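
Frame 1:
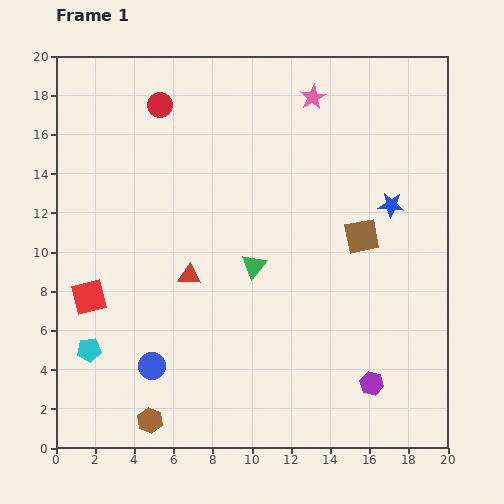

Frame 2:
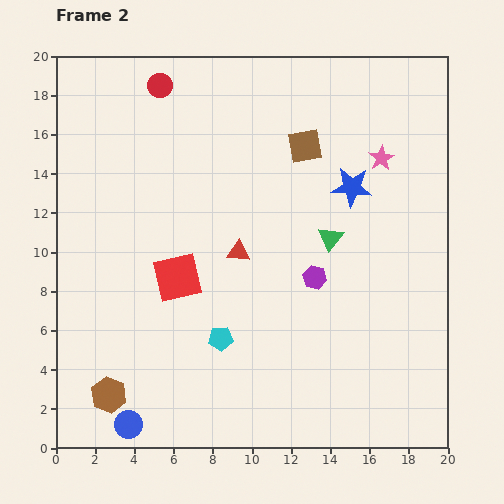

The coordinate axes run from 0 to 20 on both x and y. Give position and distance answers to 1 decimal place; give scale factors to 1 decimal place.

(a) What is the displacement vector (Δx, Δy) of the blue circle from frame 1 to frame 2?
(-1.2, -3.0)

The blue circle was at (4.9, 4.2) in frame 1 and (3.7, 1.2) in frame 2.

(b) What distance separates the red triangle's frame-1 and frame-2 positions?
2.8

The red triangle moved from (6.8, 8.8) to (9.3, 10.0), a distance of √(2.5² + 1.2²) ≈ 2.8.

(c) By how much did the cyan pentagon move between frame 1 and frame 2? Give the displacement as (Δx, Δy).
(6.7, 0.6)

The cyan pentagon was at (1.7, 5.0) in frame 1 and (8.4, 5.6) in frame 2.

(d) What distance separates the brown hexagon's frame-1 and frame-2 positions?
2.5

The brown hexagon moved from (4.8, 1.4) to (2.7, 2.7), a distance of √(2.1² + 1.3²) ≈ 2.5.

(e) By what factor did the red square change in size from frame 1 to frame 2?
1.4×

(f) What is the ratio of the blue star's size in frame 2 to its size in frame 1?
1.6×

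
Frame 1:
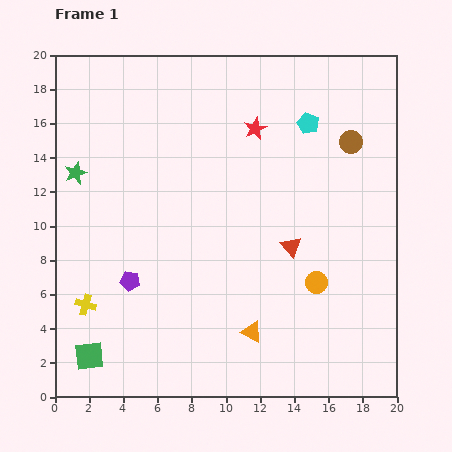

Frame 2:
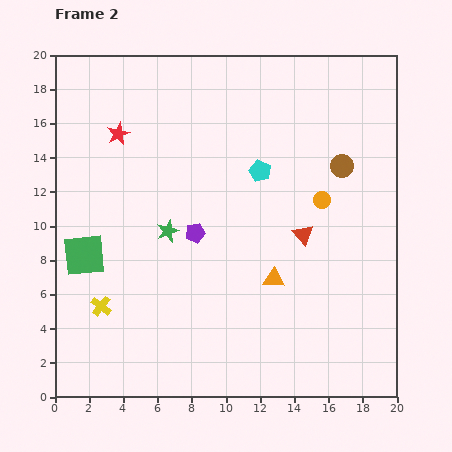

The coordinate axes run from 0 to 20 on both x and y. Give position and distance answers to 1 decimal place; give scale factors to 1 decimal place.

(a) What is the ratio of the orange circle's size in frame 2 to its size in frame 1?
0.8×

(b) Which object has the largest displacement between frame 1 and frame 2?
the red star

(moved 8.0; next 6.4)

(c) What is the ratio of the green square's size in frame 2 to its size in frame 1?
1.5×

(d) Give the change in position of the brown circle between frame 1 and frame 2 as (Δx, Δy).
(-0.5, -1.4)

The brown circle was at (17.3, 14.9) in frame 1 and (16.8, 13.5) in frame 2.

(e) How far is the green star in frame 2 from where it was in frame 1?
6.4

The green star moved from (1.2, 13.1) to (6.6, 9.7), a distance of √(5.4² + 3.4²) ≈ 6.4.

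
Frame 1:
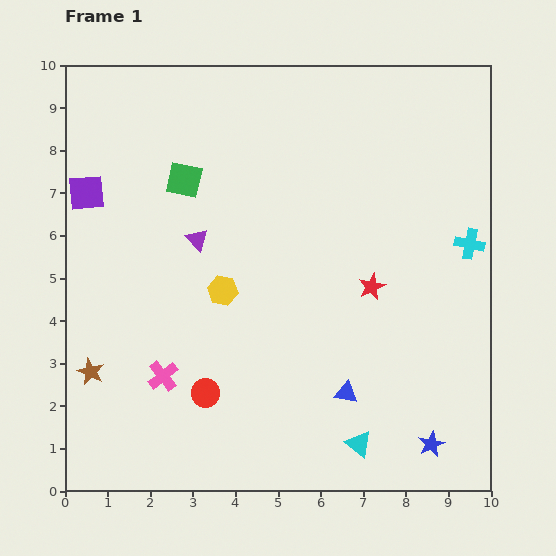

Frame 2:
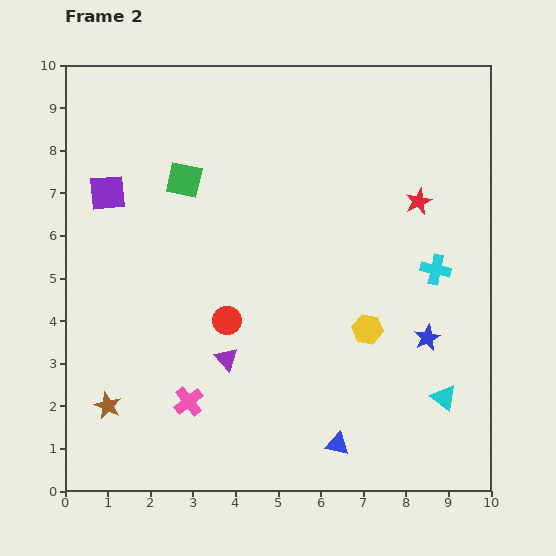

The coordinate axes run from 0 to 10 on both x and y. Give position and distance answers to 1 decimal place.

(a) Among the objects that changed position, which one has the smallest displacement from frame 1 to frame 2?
the purple square

(moved 0.5)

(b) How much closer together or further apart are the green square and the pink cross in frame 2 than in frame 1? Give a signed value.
+0.6

Distance in frame 1: 4.6. Distance in frame 2: 5.2.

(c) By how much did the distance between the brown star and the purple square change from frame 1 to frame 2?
+0.8

Distance in frame 1: 4.2. Distance in frame 2: 5.0.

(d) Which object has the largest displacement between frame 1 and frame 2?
the yellow hexagon

(moved 3.5; next 2.9)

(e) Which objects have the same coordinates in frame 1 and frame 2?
the green square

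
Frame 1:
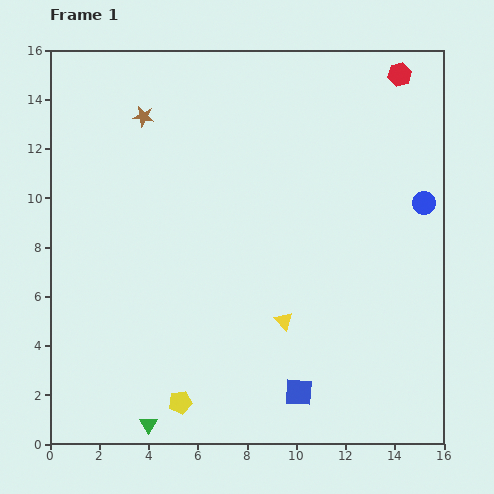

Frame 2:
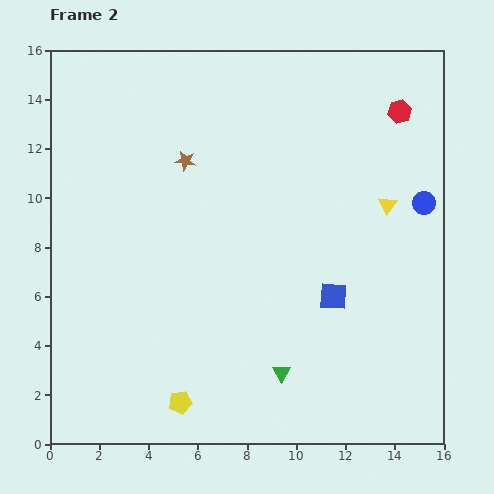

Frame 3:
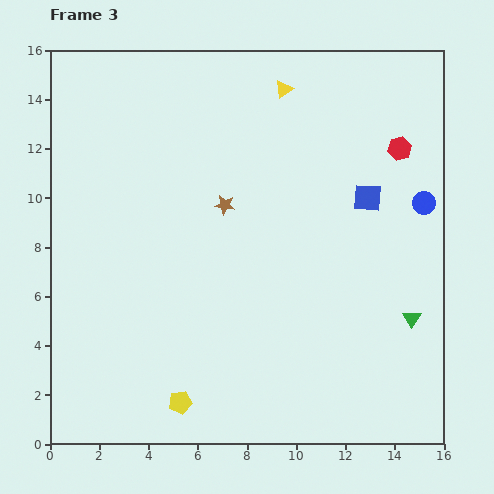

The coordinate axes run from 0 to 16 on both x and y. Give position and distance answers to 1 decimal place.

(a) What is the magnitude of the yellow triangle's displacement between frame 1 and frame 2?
6.3

The yellow triangle moved from (9.5, 5.0) to (13.7, 9.7), a distance of √(4.2² + 4.7²) ≈ 6.3.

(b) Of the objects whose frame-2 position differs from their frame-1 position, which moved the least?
the red hexagon

(moved 1.5)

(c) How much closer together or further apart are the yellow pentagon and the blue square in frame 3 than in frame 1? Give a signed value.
+6.5

Distance in frame 1: 4.8. Distance in frame 3: 11.3.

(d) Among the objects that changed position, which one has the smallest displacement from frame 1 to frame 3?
the red hexagon

(moved 3.0)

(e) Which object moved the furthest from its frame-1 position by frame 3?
the green triangle

(moved 11.5; next 9.4)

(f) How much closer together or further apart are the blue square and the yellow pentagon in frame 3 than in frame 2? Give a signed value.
+3.8

Distance in frame 2: 7.5. Distance in frame 3: 11.3.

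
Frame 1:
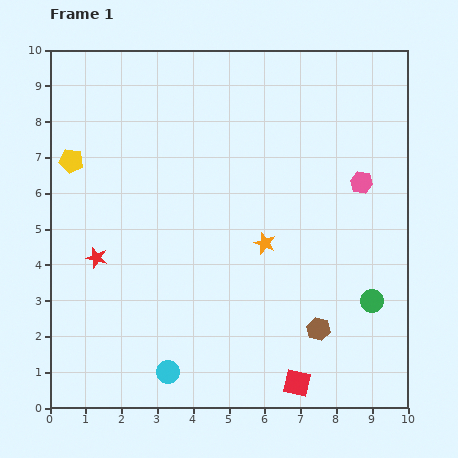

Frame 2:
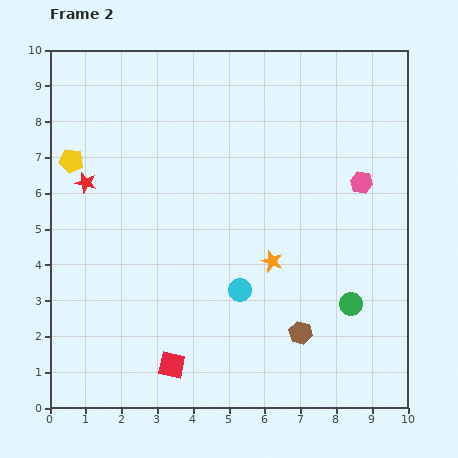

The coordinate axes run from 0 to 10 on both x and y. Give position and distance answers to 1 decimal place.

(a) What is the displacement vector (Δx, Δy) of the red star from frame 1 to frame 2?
(-0.3, 2.1)

The red star was at (1.3, 4.2) in frame 1 and (1.0, 6.3) in frame 2.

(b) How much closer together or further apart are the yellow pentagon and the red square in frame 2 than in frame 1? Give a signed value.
-2.4

Distance in frame 1: 8.8. Distance in frame 2: 6.4.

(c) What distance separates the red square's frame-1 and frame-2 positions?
3.5

The red square moved from (6.9, 0.7) to (3.4, 1.2), a distance of √(3.5² + 0.5²) ≈ 3.5.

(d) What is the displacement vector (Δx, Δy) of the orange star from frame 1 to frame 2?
(0.2, -0.5)

The orange star was at (6.0, 4.6) in frame 1 and (6.2, 4.1) in frame 2.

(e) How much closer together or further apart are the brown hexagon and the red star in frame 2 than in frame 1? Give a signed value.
+0.8

Distance in frame 1: 6.5. Distance in frame 2: 7.3.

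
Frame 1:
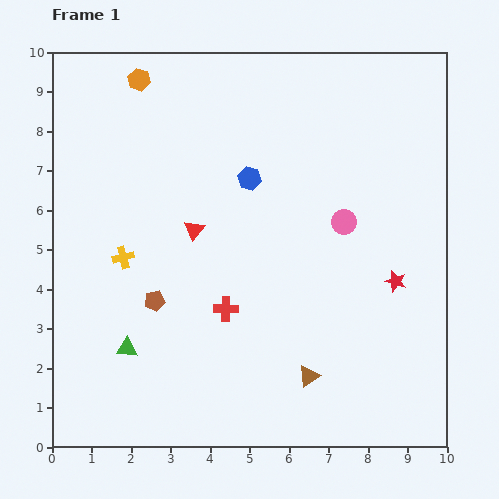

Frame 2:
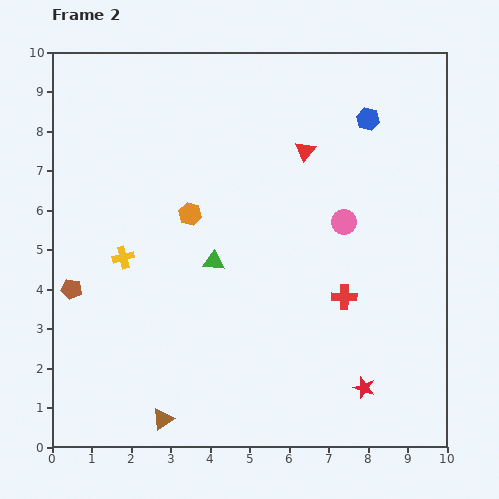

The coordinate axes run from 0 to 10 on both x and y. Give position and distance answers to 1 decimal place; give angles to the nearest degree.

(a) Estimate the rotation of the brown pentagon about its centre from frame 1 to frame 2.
22° clockwise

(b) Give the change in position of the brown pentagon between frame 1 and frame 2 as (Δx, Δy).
(-2.1, 0.3)

The brown pentagon was at (2.6, 3.7) in frame 1 and (0.5, 4.0) in frame 2.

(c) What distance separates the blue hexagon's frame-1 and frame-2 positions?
3.4

The blue hexagon moved from (5.0, 6.8) to (8.0, 8.3), a distance of √(3.0² + 1.5²) ≈ 3.4.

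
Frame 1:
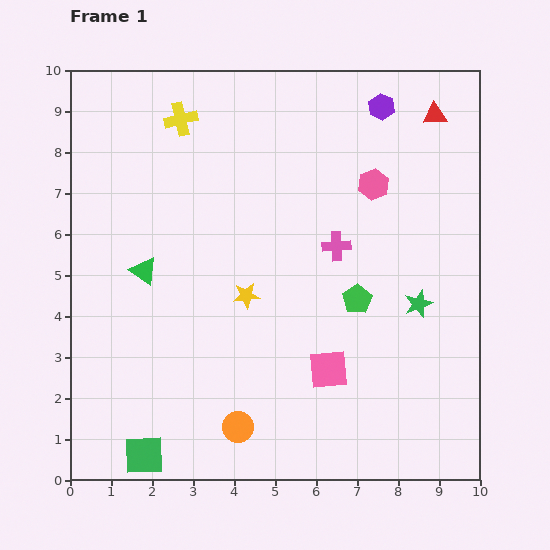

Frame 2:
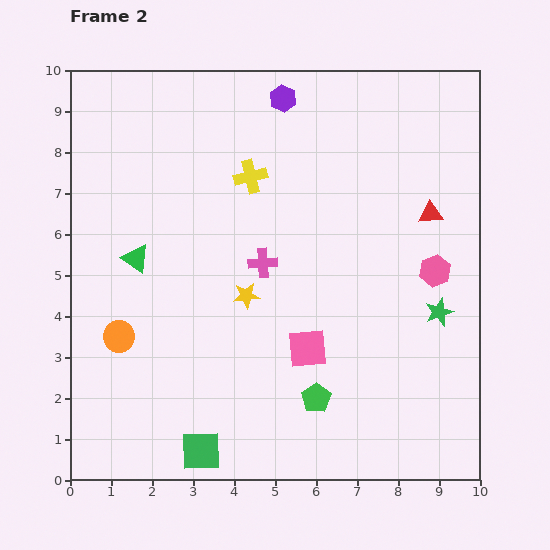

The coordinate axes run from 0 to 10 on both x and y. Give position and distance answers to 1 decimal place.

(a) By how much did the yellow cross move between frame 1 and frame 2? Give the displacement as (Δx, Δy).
(1.7, -1.4)

The yellow cross was at (2.7, 8.8) in frame 1 and (4.4, 7.4) in frame 2.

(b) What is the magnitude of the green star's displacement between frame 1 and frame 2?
0.5

The green star moved from (8.5, 4.3) to (9.0, 4.1), a distance of √(0.5² + 0.2²) ≈ 0.5.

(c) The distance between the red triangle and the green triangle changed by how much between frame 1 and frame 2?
-0.8

Distance in frame 1: 8.1. Distance in frame 2: 7.3.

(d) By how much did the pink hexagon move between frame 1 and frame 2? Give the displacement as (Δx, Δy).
(1.5, -2.1)

The pink hexagon was at (7.4, 7.2) in frame 1 and (8.9, 5.1) in frame 2.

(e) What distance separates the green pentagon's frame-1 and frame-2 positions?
2.6

The green pentagon moved from (7.0, 4.4) to (6.0, 2.0), a distance of √(1.0² + 2.4²) ≈ 2.6.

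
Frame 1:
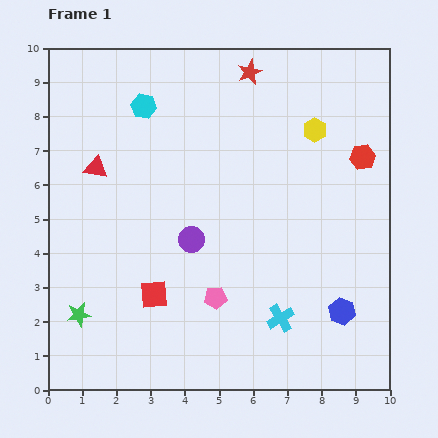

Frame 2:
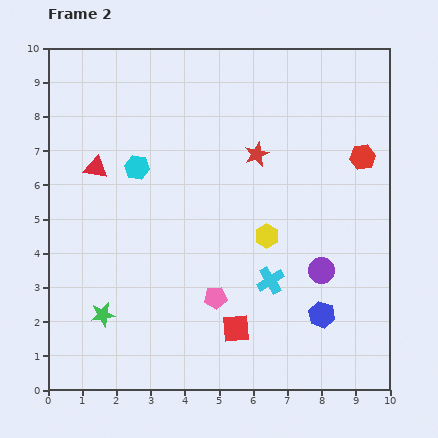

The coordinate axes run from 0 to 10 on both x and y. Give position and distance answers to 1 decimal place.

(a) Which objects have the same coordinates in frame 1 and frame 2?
the red triangle, the red hexagon, the pink pentagon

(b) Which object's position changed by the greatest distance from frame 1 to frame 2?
the purple circle

(moved 3.9; next 3.4)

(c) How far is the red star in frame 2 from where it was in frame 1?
2.4

The red star moved from (5.9, 9.3) to (6.1, 6.9), a distance of √(0.2² + 2.4²) ≈ 2.4.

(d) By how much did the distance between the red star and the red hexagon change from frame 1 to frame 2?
-1.0

Distance in frame 1: 4.1. Distance in frame 2: 3.1.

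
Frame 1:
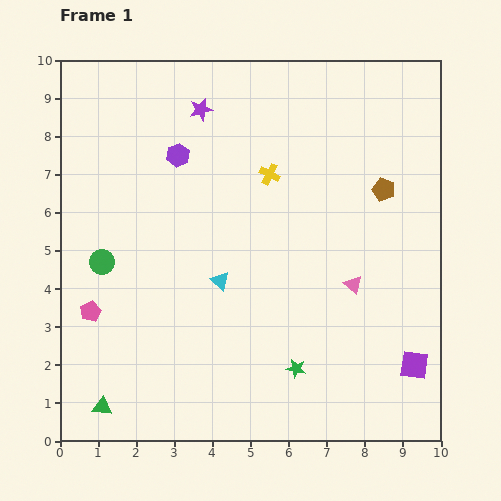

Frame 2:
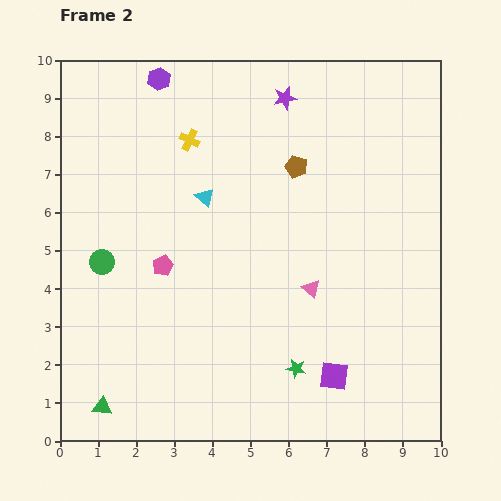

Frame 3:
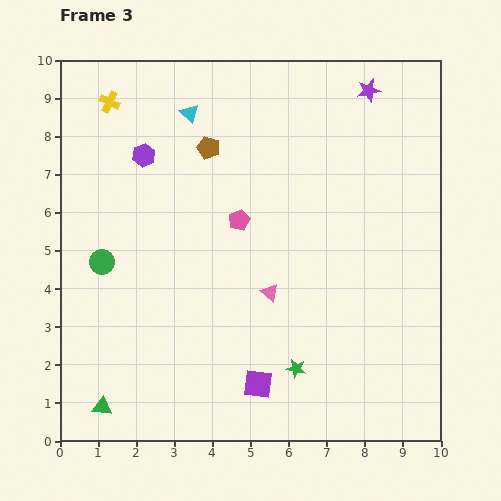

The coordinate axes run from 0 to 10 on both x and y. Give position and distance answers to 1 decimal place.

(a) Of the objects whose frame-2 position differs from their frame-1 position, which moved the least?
the pink triangle

(moved 1.1)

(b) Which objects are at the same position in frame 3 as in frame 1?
the green star, the green triangle, the green circle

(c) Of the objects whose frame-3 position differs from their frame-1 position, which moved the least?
the purple hexagon

(moved 0.9)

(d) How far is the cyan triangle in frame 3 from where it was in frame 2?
2.2

The cyan triangle moved from (3.8, 6.4) to (3.4, 8.6), a distance of √(0.4² + 2.2²) ≈ 2.2.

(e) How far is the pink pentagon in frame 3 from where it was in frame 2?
2.3

The pink pentagon moved from (2.7, 4.6) to (4.7, 5.8), a distance of √(2.0² + 1.2²) ≈ 2.3.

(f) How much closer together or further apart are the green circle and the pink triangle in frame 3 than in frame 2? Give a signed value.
-1.0

Distance in frame 2: 5.5. Distance in frame 3: 4.5.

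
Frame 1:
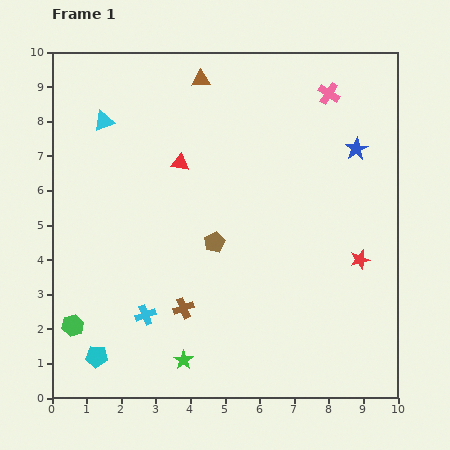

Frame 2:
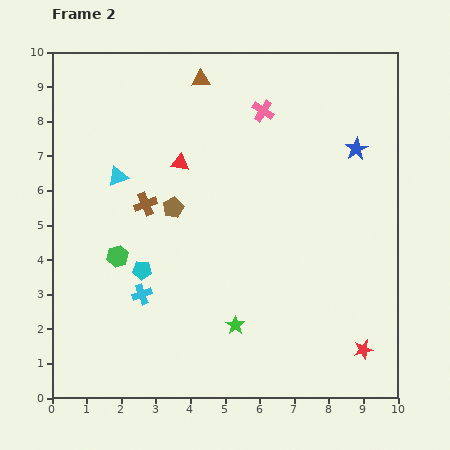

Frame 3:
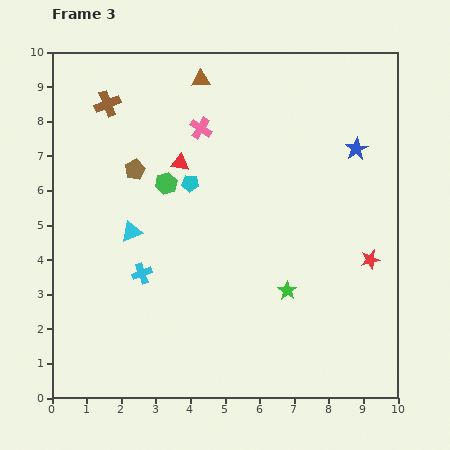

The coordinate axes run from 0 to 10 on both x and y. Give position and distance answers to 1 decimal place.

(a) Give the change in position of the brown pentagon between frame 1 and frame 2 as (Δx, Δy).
(-1.2, 1.0)

The brown pentagon was at (4.7, 4.5) in frame 1 and (3.5, 5.5) in frame 2.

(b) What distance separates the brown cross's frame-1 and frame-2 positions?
3.2

The brown cross moved from (3.8, 2.6) to (2.7, 5.6), a distance of √(1.1² + 3.0²) ≈ 3.2.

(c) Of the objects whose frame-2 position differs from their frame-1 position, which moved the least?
the cyan cross

(moved 0.6)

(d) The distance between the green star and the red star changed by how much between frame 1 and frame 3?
-3.3

Distance in frame 1: 5.9. Distance in frame 3: 2.6.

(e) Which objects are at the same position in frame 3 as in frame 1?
the brown triangle, the red triangle, the blue star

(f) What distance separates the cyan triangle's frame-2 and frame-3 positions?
1.6

The cyan triangle moved from (1.9, 6.4) to (2.3, 4.8), a distance of √(0.4² + 1.6²) ≈ 1.6.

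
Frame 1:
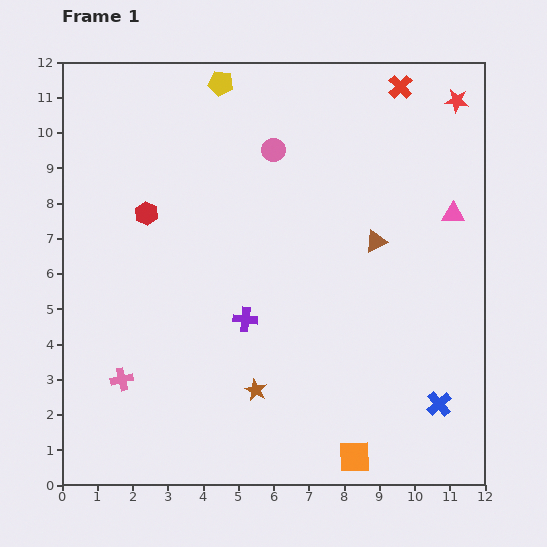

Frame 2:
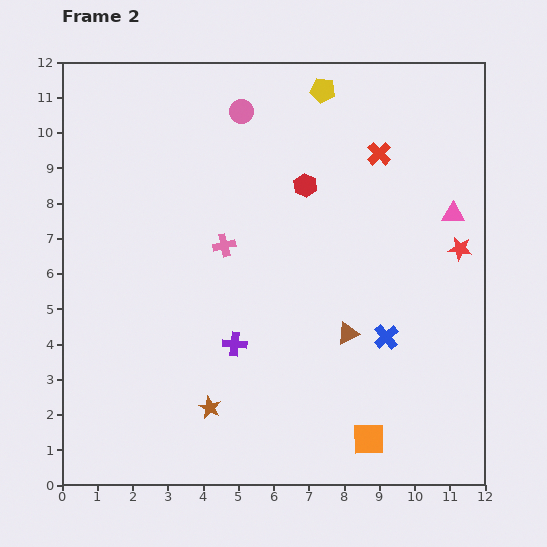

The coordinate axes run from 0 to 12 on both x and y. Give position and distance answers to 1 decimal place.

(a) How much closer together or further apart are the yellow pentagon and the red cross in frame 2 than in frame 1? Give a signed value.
-2.7

Distance in frame 1: 5.1. Distance in frame 2: 2.4.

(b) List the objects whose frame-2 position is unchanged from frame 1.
the pink triangle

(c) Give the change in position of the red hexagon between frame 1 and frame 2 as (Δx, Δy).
(4.5, 0.8)

The red hexagon was at (2.4, 7.7) in frame 1 and (6.9, 8.5) in frame 2.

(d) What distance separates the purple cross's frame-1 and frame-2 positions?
0.8

The purple cross moved from (5.2, 4.7) to (4.9, 4.0), a distance of √(0.3² + 0.7²) ≈ 0.8.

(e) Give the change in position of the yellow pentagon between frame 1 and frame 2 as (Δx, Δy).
(2.9, -0.2)

The yellow pentagon was at (4.5, 11.4) in frame 1 and (7.4, 11.2) in frame 2.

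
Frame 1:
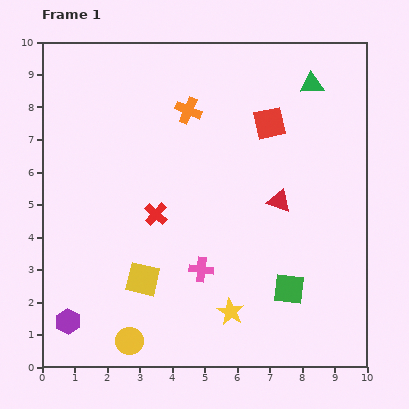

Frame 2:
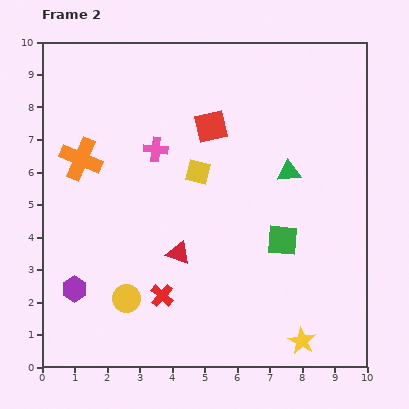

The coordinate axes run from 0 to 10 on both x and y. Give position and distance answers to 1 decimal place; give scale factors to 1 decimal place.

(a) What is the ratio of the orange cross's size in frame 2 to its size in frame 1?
1.6×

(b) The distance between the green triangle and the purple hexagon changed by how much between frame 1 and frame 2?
-3.0

Distance in frame 1: 10.5. Distance in frame 2: 7.5.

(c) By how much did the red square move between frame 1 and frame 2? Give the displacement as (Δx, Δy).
(-1.8, -0.1)

The red square was at (7.0, 7.5) in frame 1 and (5.2, 7.4) in frame 2.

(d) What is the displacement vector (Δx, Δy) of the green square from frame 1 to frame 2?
(-0.2, 1.5)

The green square was at (7.6, 2.4) in frame 1 and (7.4, 3.9) in frame 2.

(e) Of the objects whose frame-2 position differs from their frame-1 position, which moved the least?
the purple hexagon

(moved 1.0)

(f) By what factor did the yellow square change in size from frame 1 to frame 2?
0.7×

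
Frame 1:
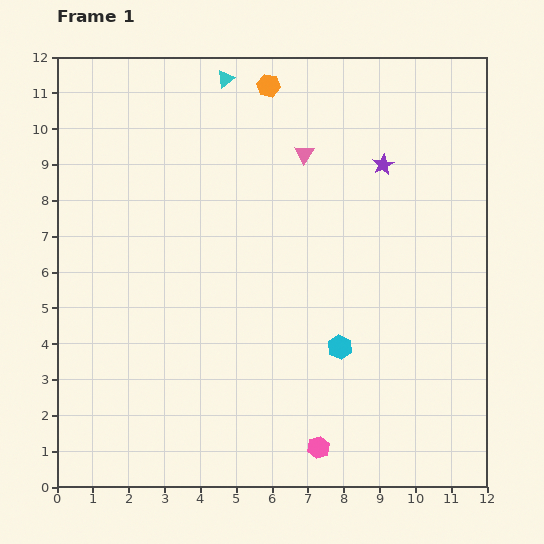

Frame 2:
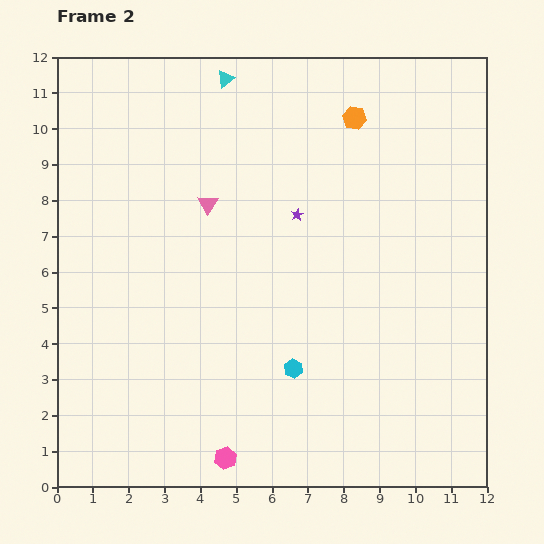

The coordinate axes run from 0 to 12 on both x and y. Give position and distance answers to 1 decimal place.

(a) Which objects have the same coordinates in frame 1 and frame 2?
the cyan triangle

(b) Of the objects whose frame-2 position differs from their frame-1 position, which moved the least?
the cyan hexagon

(moved 1.4)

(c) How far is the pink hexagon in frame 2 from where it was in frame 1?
2.6

The pink hexagon moved from (7.3, 1.1) to (4.7, 0.8), a distance of √(2.6² + 0.3²) ≈ 2.6.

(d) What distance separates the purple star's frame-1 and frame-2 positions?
2.8

The purple star moved from (9.1, 9.0) to (6.7, 7.6), a distance of √(2.4² + 1.4²) ≈ 2.8.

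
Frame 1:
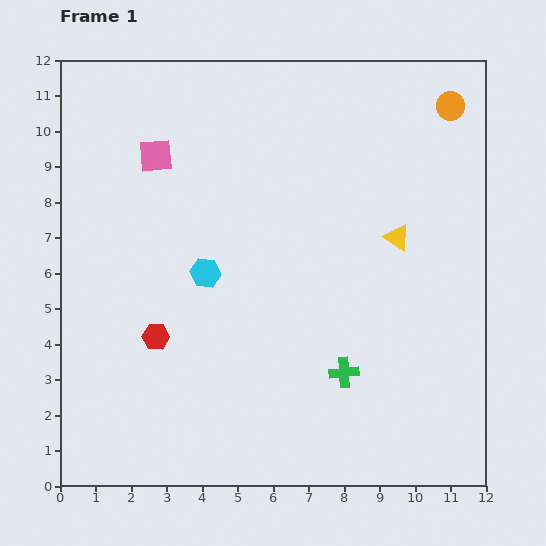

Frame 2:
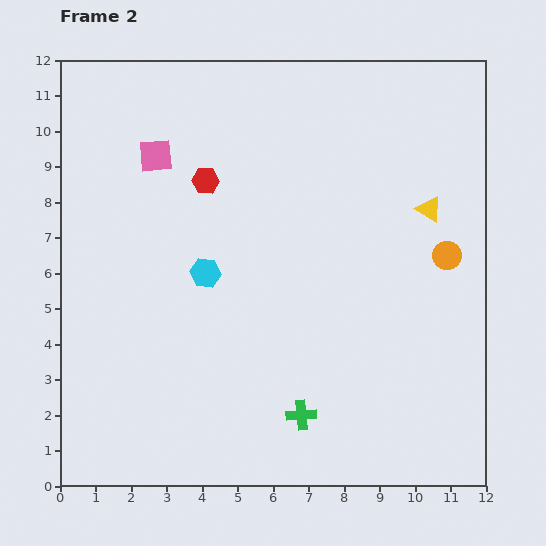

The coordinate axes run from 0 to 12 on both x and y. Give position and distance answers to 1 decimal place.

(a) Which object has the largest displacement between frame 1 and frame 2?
the red hexagon

(moved 4.6; next 4.2)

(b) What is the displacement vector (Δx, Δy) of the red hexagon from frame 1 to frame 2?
(1.4, 4.4)

The red hexagon was at (2.7, 4.2) in frame 1 and (4.1, 8.6) in frame 2.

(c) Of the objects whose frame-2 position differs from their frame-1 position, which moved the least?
the yellow triangle

(moved 1.2)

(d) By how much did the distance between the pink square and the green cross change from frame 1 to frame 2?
+0.3

Distance in frame 1: 8.1. Distance in frame 2: 8.4.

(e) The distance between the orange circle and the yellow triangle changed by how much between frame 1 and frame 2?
-2.6

Distance in frame 1: 4.0. Distance in frame 2: 1.4.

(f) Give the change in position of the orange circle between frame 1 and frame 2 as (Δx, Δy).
(-0.1, -4.2)

The orange circle was at (11.0, 10.7) in frame 1 and (10.9, 6.5) in frame 2.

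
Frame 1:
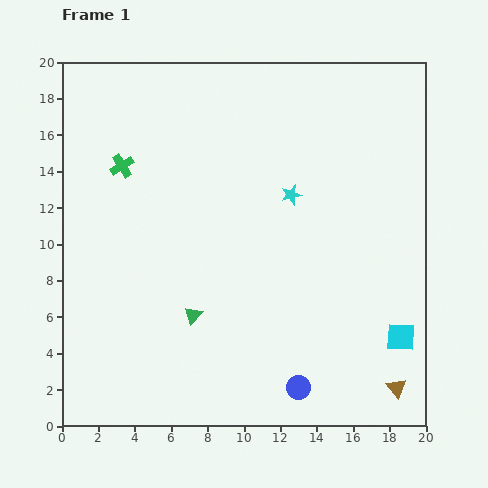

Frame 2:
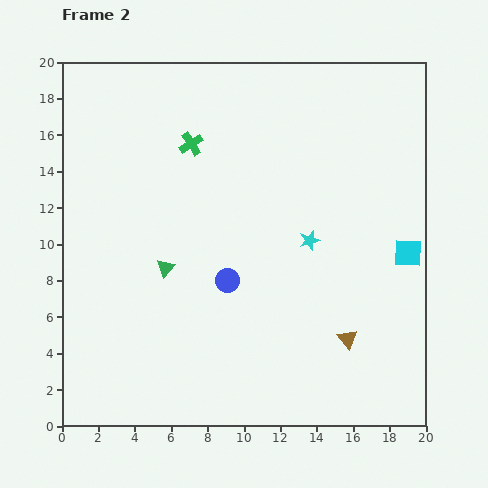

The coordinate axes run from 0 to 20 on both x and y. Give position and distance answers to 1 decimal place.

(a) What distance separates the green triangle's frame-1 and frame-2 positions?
3.0

The green triangle moved from (7.2, 6.1) to (5.7, 8.7), a distance of √(1.5² + 2.6²) ≈ 3.0.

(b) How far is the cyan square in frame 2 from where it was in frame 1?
4.6

The cyan square moved from (18.6, 4.9) to (19.0, 9.5), a distance of √(0.4² + 4.6²) ≈ 4.6.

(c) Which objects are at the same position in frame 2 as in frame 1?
none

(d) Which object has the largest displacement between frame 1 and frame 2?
the blue circle

(moved 7.1; next 4.6)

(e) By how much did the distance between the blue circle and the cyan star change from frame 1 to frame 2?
-5.6

Distance in frame 1: 10.6. Distance in frame 2: 5.0.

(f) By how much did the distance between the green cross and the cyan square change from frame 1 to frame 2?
-4.7

Distance in frame 1: 18.0. Distance in frame 2: 13.3.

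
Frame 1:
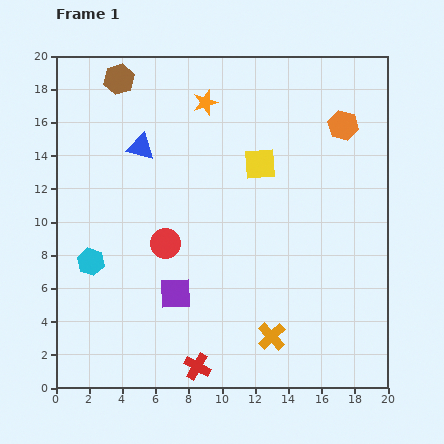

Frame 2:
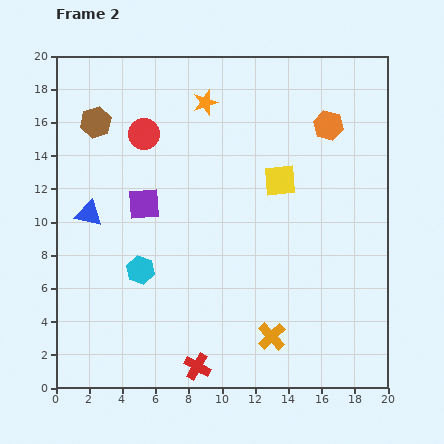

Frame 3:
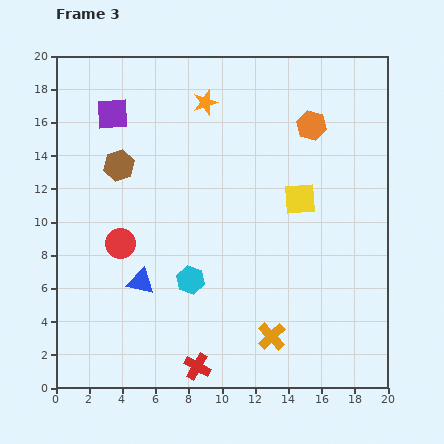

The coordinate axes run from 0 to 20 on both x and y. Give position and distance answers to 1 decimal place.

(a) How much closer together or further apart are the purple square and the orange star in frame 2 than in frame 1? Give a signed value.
-4.5

Distance in frame 1: 11.6. Distance in frame 2: 7.1.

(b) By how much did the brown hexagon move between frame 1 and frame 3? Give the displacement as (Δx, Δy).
(0.0, -5.2)

The brown hexagon was at (3.8, 18.6) in frame 1 and (3.8, 13.4) in frame 3.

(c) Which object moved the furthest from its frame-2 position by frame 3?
the red circle

(moved 6.7; next 5.7)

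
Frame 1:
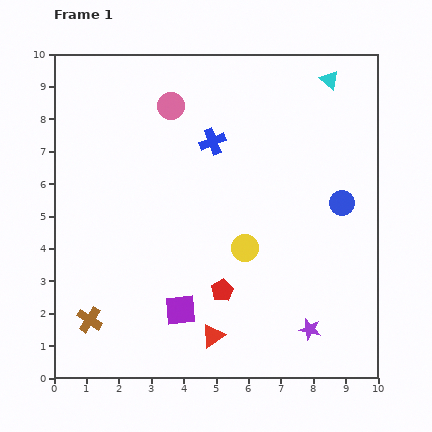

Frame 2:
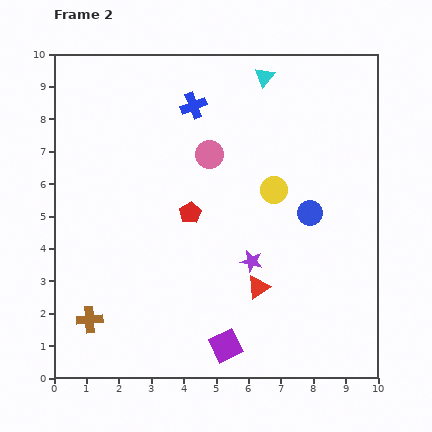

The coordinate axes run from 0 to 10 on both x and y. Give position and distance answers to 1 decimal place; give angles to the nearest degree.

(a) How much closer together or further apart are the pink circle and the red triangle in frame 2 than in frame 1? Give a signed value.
-2.8

Distance in frame 1: 7.2. Distance in frame 2: 4.4.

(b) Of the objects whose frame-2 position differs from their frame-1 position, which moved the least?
the blue circle

(moved 1.0)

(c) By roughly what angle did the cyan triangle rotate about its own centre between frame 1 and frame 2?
29° clockwise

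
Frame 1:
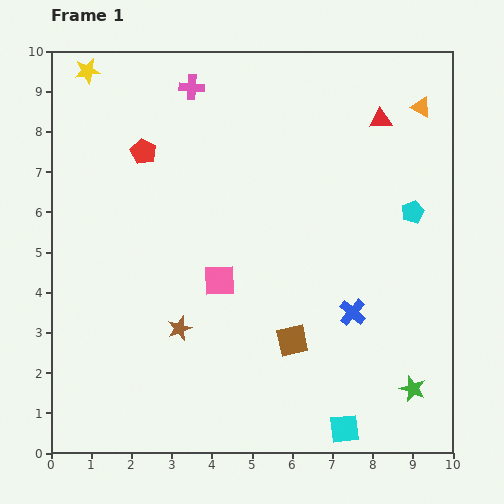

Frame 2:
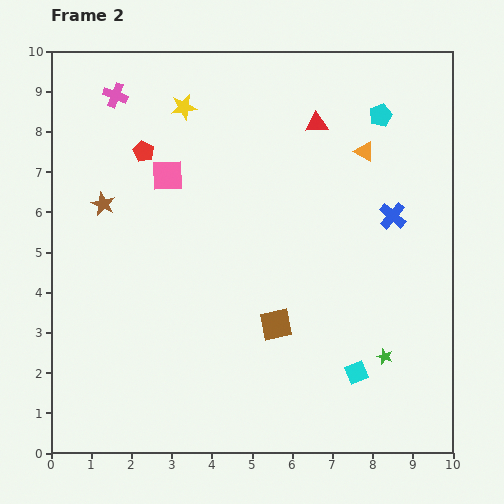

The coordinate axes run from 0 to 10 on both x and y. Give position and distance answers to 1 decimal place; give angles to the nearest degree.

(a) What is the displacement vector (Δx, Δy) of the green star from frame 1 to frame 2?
(-0.7, 0.8)

The green star was at (9.0, 1.6) in frame 1 and (8.3, 2.4) in frame 2.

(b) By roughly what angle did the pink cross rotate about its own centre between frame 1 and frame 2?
18° clockwise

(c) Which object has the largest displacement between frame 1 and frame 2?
the brown star

(moved 3.6; next 2.9)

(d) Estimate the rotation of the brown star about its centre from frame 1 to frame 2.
26° counter-clockwise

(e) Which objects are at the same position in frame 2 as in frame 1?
the red pentagon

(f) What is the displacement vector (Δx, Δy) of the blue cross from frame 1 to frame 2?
(1.0, 2.4)

The blue cross was at (7.5, 3.5) in frame 1 and (8.5, 5.9) in frame 2.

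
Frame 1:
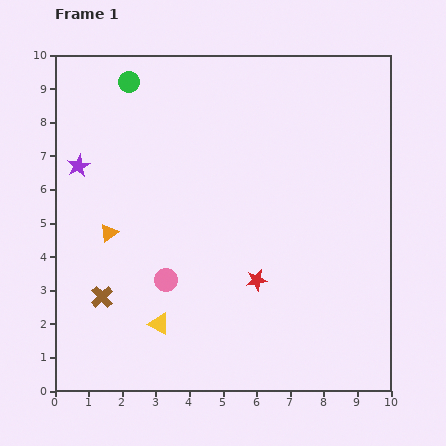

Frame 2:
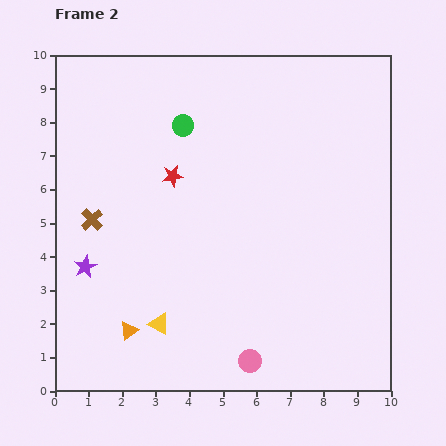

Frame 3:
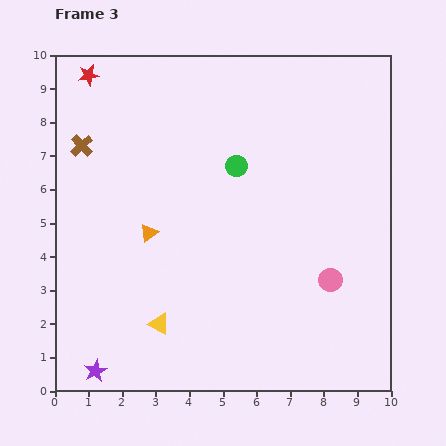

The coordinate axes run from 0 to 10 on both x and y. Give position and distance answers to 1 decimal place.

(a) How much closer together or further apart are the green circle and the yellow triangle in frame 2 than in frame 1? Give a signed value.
-1.4

Distance in frame 1: 7.3. Distance in frame 2: 5.9.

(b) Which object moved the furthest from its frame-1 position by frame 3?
the red star

(moved 7.9; next 6.1)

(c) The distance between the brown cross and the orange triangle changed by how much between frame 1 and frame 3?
+1.4

Distance in frame 1: 1.9. Distance in frame 3: 3.3.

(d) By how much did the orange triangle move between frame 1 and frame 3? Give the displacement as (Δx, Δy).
(1.2, 0.0)

The orange triangle was at (1.6, 4.7) in frame 1 and (2.8, 4.7) in frame 3.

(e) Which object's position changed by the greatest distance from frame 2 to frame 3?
the red star

(moved 3.9; next 3.4)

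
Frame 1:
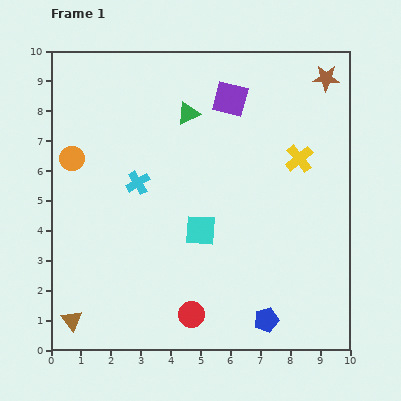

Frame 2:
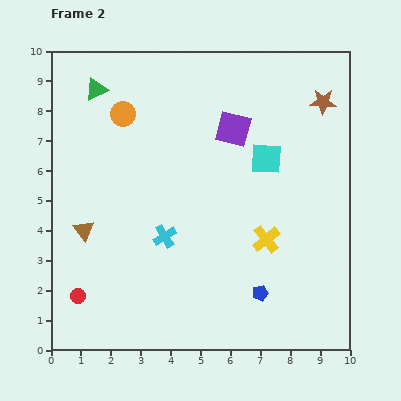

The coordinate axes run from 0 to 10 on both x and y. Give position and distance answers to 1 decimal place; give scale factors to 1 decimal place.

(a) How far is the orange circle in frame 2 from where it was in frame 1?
2.3

The orange circle moved from (0.7, 6.4) to (2.4, 7.9), a distance of √(1.7² + 1.5²) ≈ 2.3.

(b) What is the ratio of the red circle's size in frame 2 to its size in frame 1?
0.6×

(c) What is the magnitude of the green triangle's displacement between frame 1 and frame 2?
3.2

The green triangle moved from (4.6, 7.9) to (1.5, 8.7), a distance of √(3.1² + 0.8²) ≈ 3.2.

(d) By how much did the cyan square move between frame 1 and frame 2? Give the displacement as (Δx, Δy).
(2.2, 2.4)

The cyan square was at (5.0, 4.0) in frame 1 and (7.2, 6.4) in frame 2.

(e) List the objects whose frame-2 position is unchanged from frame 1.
none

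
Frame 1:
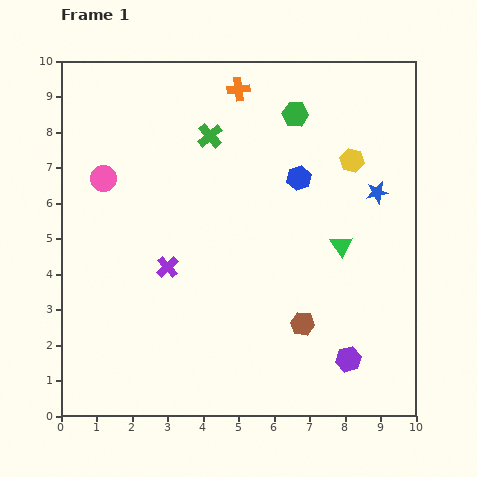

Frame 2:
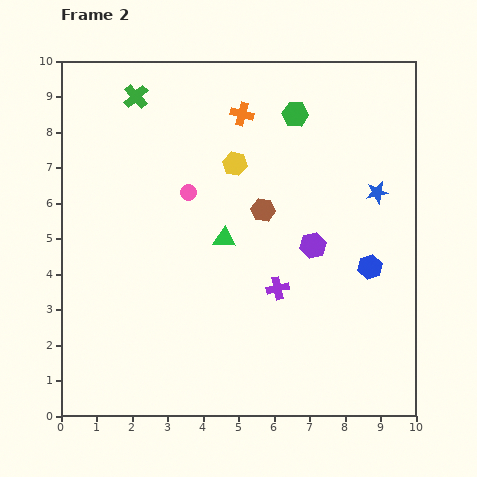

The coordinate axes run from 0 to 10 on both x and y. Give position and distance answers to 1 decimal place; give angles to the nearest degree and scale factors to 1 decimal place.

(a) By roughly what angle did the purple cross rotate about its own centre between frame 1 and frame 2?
30° clockwise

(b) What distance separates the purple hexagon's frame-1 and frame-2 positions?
3.4

The purple hexagon moved from (8.1, 1.6) to (7.1, 4.8), a distance of √(1.0² + 3.2²) ≈ 3.4.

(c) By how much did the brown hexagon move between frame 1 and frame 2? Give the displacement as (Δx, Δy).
(-1.1, 3.2)

The brown hexagon was at (6.8, 2.6) in frame 1 and (5.7, 5.8) in frame 2.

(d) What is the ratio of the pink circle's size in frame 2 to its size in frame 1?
0.6×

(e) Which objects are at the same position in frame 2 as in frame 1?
the blue star, the green hexagon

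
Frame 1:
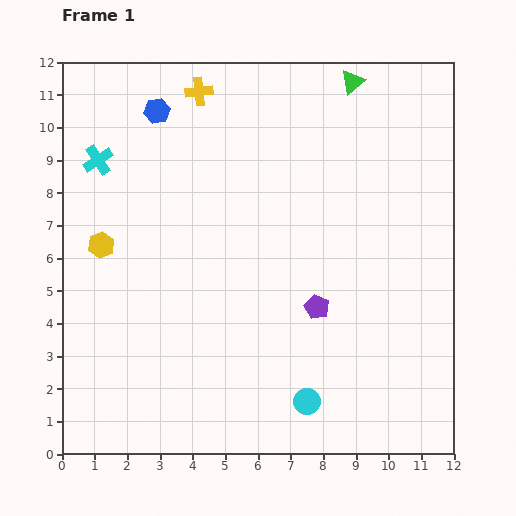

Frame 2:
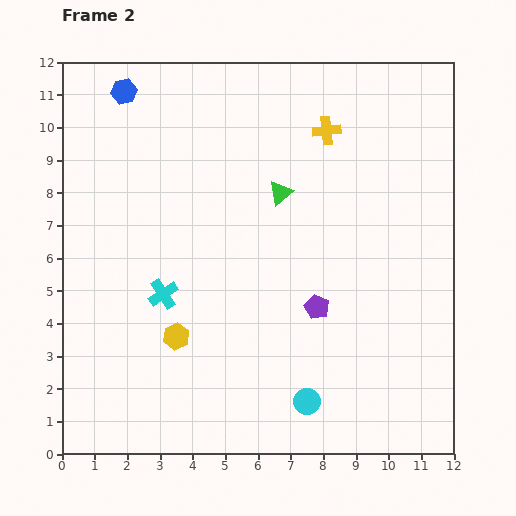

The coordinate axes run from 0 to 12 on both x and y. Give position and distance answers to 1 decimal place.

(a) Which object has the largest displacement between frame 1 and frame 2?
the cyan cross

(moved 4.6; next 4.1)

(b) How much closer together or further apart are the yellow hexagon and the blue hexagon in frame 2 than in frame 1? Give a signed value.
+3.3

Distance in frame 1: 4.4. Distance in frame 2: 7.7.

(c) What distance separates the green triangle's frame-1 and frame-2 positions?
4.0

The green triangle moved from (8.9, 11.4) to (6.7, 8.0), a distance of √(2.2² + 3.4²) ≈ 4.0.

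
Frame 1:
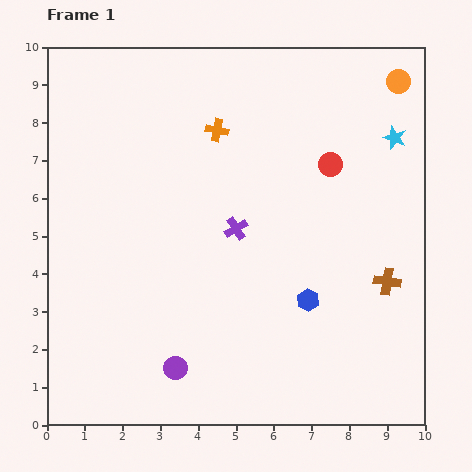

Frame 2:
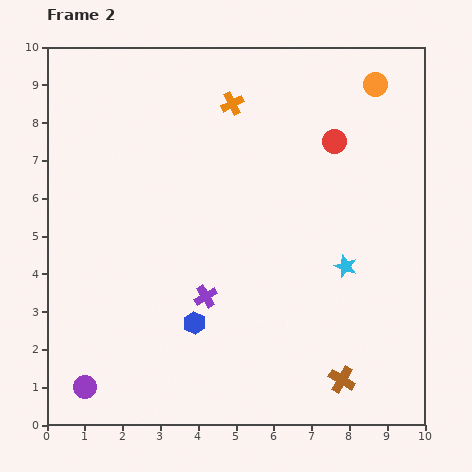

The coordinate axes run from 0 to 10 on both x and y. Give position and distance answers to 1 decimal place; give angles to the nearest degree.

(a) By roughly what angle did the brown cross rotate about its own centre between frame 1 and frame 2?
22° clockwise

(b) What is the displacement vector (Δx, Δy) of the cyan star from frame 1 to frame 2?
(-1.3, -3.4)

The cyan star was at (9.2, 7.6) in frame 1 and (7.9, 4.2) in frame 2.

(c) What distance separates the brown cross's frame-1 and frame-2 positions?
2.9

The brown cross moved from (9.0, 3.8) to (7.8, 1.2), a distance of √(1.2² + 2.6²) ≈ 2.9.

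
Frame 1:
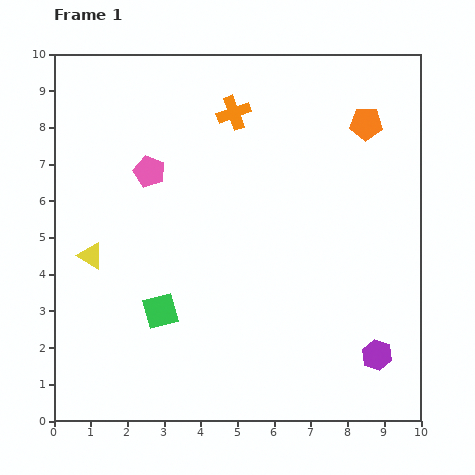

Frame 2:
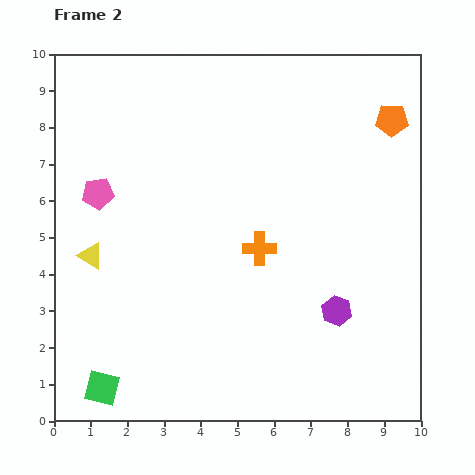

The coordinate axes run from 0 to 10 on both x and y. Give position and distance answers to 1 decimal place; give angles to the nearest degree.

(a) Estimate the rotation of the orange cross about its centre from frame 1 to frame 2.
19° clockwise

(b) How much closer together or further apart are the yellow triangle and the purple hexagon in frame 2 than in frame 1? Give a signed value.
-1.4

Distance in frame 1: 8.3. Distance in frame 2: 6.9.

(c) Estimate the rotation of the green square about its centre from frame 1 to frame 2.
28° clockwise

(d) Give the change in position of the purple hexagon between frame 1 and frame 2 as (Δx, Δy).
(-1.1, 1.2)

The purple hexagon was at (8.8, 1.8) in frame 1 and (7.7, 3.0) in frame 2.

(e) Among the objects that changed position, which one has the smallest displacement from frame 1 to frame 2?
the orange pentagon

(moved 0.7)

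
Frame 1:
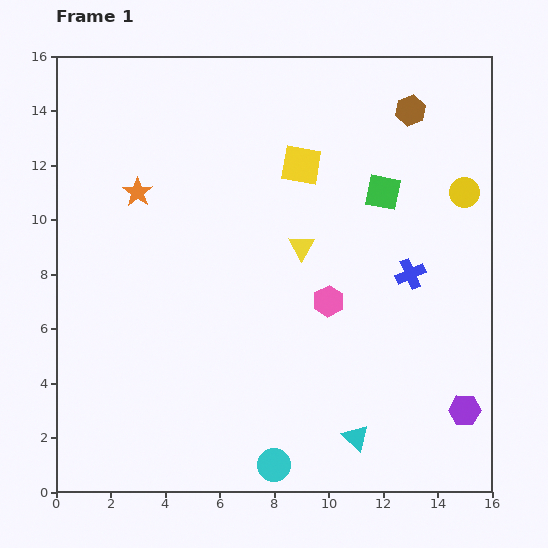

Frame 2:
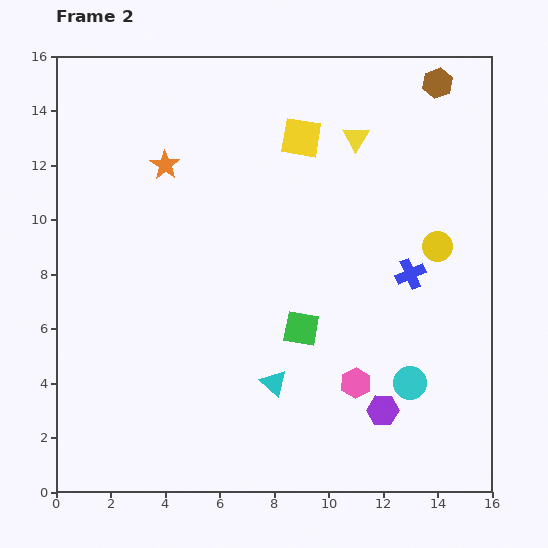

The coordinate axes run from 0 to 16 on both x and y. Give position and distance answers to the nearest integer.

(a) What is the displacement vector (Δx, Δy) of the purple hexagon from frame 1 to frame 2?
(-3, 0)

The purple hexagon was at (15, 3) in frame 1 and (12, 3) in frame 2.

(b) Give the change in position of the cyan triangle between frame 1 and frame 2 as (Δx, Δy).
(-3, 2)

The cyan triangle was at (11, 2) in frame 1 and (8, 4) in frame 2.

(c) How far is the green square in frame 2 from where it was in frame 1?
6

The green square moved from (12, 11) to (9, 6), a distance of √(3² + 5²) ≈ 6.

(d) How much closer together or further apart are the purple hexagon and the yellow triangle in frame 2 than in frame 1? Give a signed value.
+2

Distance in frame 1: 8. Distance in frame 2: 10.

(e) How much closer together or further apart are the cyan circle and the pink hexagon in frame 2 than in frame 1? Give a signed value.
-4

Distance in frame 1: 6. Distance in frame 2: 2.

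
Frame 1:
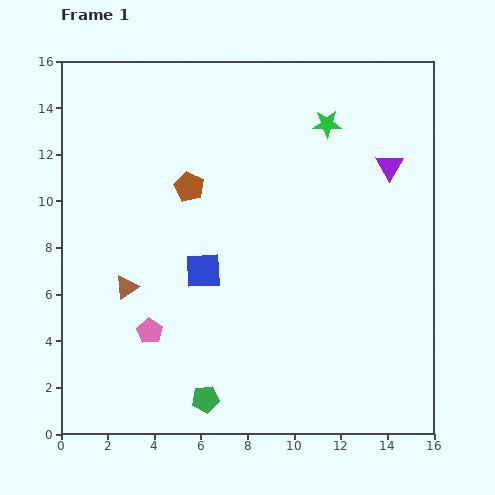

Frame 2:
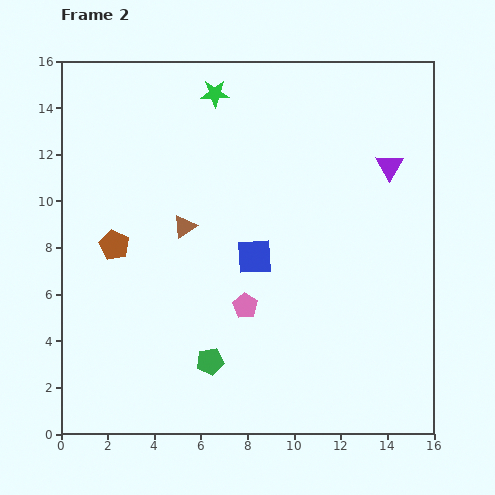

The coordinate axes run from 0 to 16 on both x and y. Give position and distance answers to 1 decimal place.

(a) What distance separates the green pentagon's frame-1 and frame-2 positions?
1.6

The green pentagon moved from (6.2, 1.5) to (6.4, 3.1), a distance of √(0.2² + 1.6²) ≈ 1.6.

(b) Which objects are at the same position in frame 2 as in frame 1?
the purple triangle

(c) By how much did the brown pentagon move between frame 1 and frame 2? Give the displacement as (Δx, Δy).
(-3.2, -2.5)

The brown pentagon was at (5.5, 10.6) in frame 1 and (2.3, 8.1) in frame 2.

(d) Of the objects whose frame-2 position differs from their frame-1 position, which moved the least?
the green pentagon

(moved 1.6)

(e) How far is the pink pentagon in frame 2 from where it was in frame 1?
4.2

The pink pentagon moved from (3.8, 4.4) to (7.9, 5.5), a distance of √(4.1² + 1.1²) ≈ 4.2.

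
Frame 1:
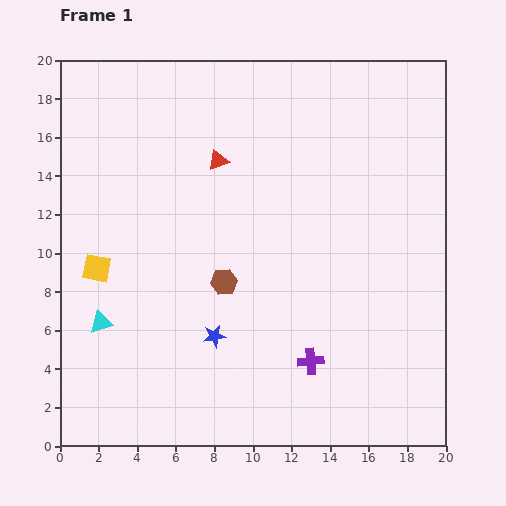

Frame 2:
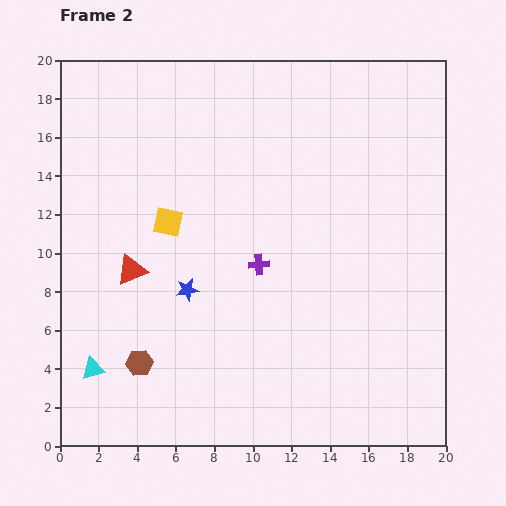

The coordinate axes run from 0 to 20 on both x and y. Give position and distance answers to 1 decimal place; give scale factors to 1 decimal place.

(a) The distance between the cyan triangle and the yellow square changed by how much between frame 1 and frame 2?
+5.7

Distance in frame 1: 2.8. Distance in frame 2: 8.5.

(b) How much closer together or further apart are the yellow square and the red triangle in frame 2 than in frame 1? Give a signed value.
-5.3

Distance in frame 1: 8.4. Distance in frame 2: 3.1.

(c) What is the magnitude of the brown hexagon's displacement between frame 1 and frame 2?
6.1

The brown hexagon moved from (8.5, 8.5) to (4.1, 4.3), a distance of √(4.4² + 4.2²) ≈ 6.1.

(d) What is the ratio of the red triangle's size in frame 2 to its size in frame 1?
1.5×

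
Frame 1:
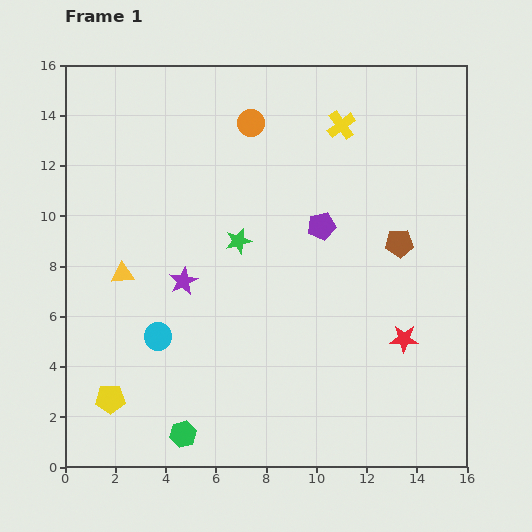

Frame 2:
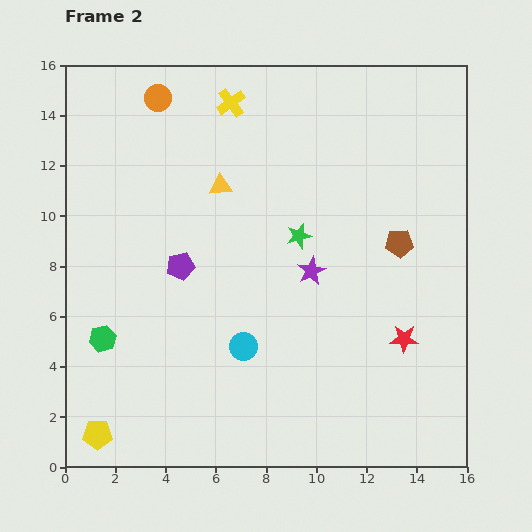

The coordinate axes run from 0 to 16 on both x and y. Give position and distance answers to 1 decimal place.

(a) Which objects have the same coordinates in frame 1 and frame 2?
the red star, the brown pentagon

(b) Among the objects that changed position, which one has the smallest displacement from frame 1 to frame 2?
the yellow pentagon

(moved 1.5)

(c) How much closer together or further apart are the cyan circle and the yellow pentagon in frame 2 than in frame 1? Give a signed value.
+3.7

Distance in frame 1: 3.1. Distance in frame 2: 6.8.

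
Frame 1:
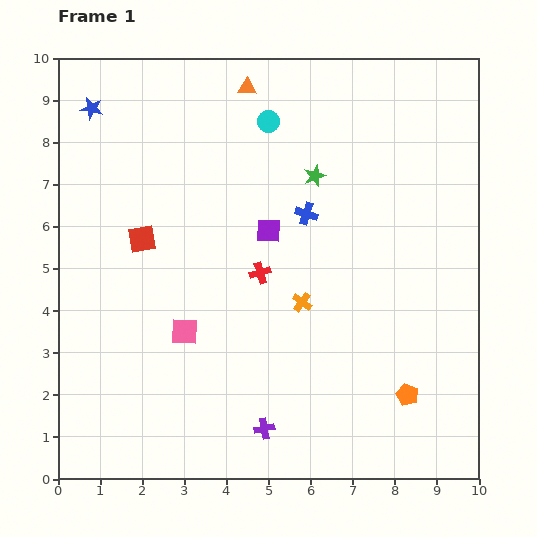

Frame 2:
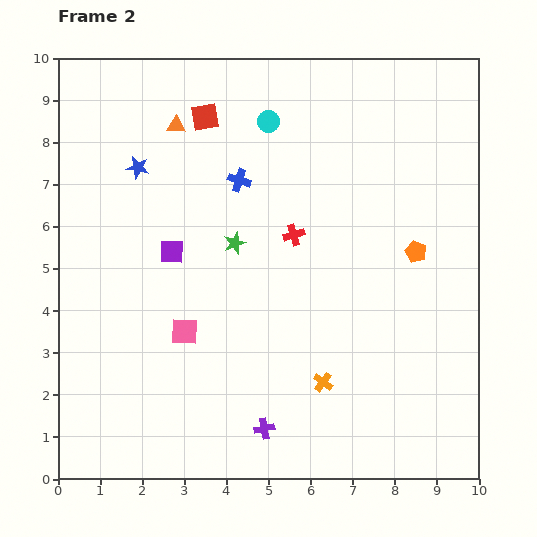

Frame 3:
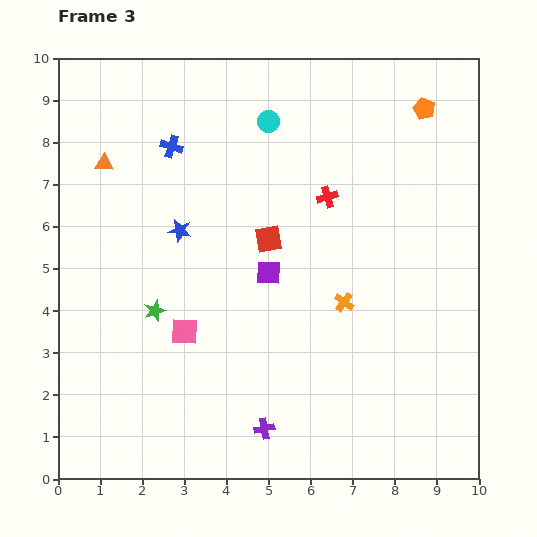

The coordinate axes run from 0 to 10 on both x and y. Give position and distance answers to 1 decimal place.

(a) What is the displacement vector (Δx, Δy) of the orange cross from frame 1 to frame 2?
(0.5, -1.9)

The orange cross was at (5.8, 4.2) in frame 1 and (6.3, 2.3) in frame 2.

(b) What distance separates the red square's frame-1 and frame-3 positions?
3.0

The red square moved from (2.0, 5.7) to (5.0, 5.7), a distance of √(3.0² + 0.0²) ≈ 3.0.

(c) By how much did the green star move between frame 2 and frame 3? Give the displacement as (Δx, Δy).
(-1.9, -1.6)

The green star was at (4.2, 5.6) in frame 2 and (2.3, 4.0) in frame 3.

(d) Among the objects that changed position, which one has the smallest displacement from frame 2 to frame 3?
the red cross

(moved 1.2)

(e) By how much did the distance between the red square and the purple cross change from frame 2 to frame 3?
-3.0

Distance in frame 2: 7.5. Distance in frame 3: 4.5.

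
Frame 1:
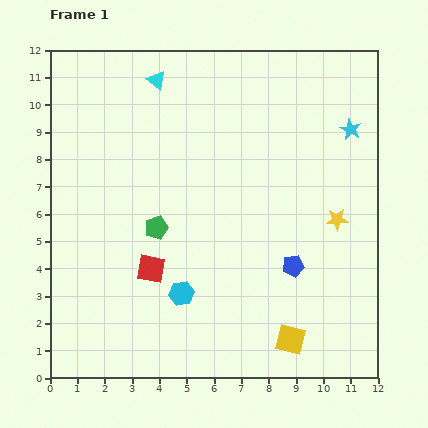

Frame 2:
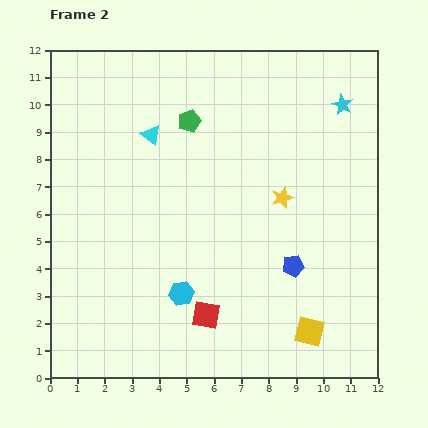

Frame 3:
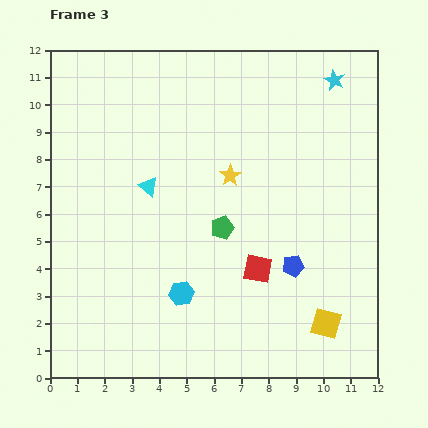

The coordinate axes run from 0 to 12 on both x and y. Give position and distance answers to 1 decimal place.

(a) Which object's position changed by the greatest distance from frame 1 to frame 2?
the green pentagon

(moved 4.1; next 2.6)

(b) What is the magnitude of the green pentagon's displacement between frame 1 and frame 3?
2.4

The green pentagon moved from (3.9, 5.5) to (6.3, 5.5), a distance of √(2.4² + 0.0²) ≈ 2.4.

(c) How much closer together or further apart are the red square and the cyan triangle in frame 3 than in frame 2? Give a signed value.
-1.9

Distance in frame 2: 6.9. Distance in frame 3: 5.0.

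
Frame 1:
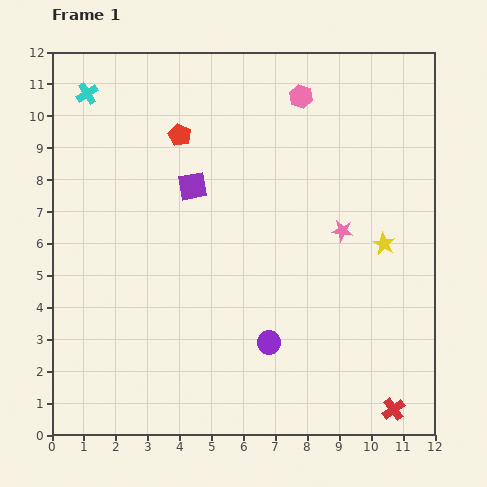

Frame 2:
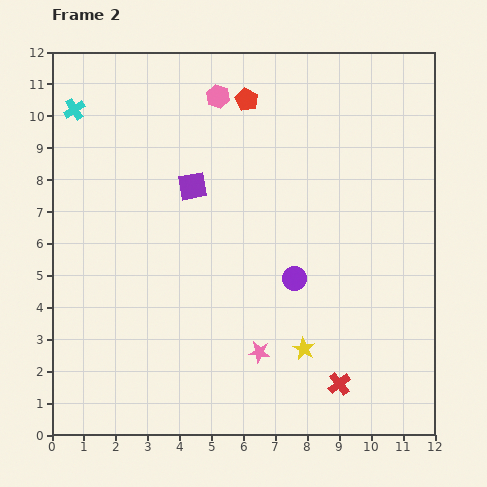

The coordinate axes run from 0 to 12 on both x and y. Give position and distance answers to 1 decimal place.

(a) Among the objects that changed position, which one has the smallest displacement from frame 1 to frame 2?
the cyan cross

(moved 0.6)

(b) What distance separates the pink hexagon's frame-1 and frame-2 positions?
2.6

The pink hexagon moved from (7.8, 10.6) to (5.2, 10.6), a distance of √(2.6² + 0.0²) ≈ 2.6.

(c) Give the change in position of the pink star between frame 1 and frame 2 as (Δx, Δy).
(-2.6, -3.8)

The pink star was at (9.1, 6.4) in frame 1 and (6.5, 2.6) in frame 2.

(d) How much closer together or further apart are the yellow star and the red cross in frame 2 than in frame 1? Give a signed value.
-3.6

Distance in frame 1: 5.2. Distance in frame 2: 1.6.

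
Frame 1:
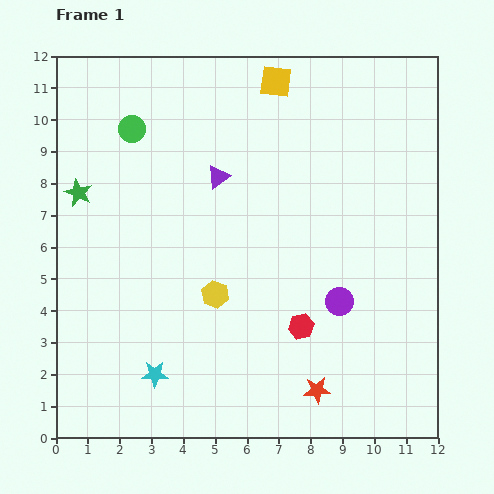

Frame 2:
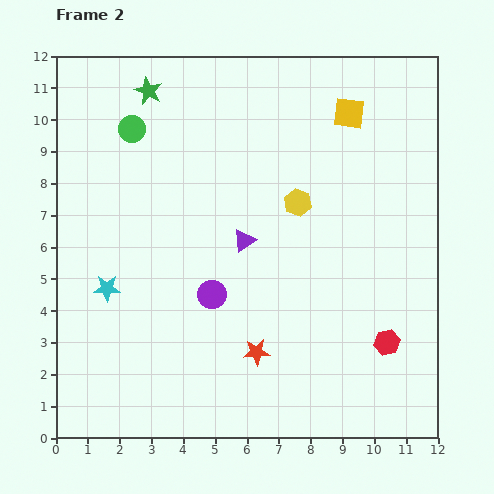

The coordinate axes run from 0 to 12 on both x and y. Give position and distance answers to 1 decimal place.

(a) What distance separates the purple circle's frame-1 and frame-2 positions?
4.0

The purple circle moved from (8.9, 4.3) to (4.9, 4.5), a distance of √(4.0² + 0.2²) ≈ 4.0.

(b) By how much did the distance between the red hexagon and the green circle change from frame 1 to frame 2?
+2.2

Distance in frame 1: 8.2. Distance in frame 2: 10.4.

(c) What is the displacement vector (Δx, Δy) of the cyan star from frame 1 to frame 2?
(-1.5, 2.7)

The cyan star was at (3.1, 2.0) in frame 1 and (1.6, 4.7) in frame 2.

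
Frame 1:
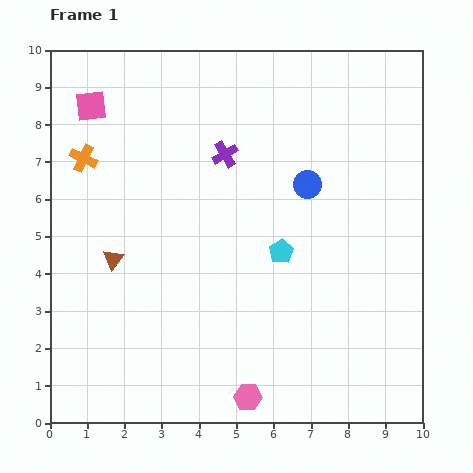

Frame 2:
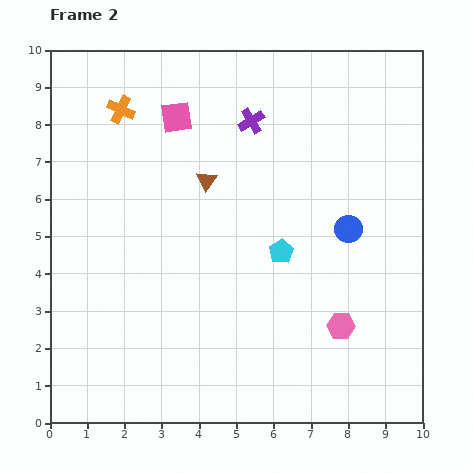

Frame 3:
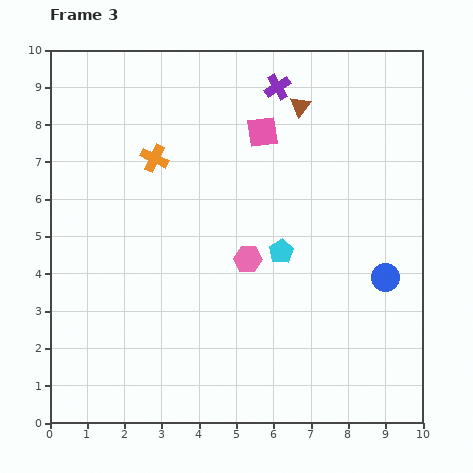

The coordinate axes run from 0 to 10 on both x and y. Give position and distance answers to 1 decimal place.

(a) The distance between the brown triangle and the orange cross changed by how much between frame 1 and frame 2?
+0.2

Distance in frame 1: 2.8. Distance in frame 2: 3.0.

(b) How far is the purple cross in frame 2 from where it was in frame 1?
1.1

The purple cross moved from (4.7, 7.2) to (5.4, 8.1), a distance of √(0.7² + 0.9²) ≈ 1.1.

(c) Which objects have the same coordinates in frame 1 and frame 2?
the cyan pentagon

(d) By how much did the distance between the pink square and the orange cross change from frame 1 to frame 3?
+1.6

Distance in frame 1: 1.4. Distance in frame 3: 3.0.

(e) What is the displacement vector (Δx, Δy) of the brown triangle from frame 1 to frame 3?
(5.0, 4.1)

The brown triangle was at (1.7, 4.4) in frame 1 and (6.7, 8.5) in frame 3.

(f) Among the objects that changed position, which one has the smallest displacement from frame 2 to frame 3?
the purple cross

(moved 1.1)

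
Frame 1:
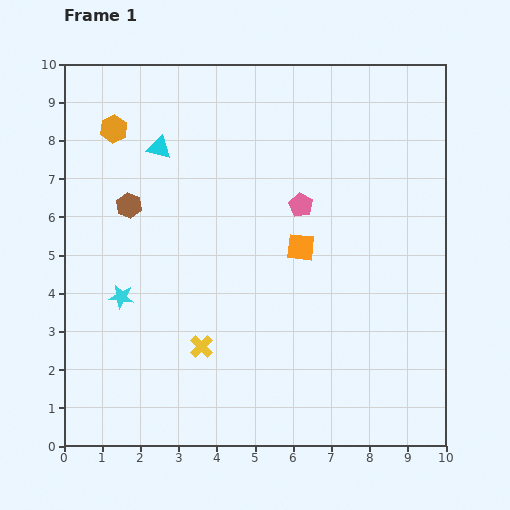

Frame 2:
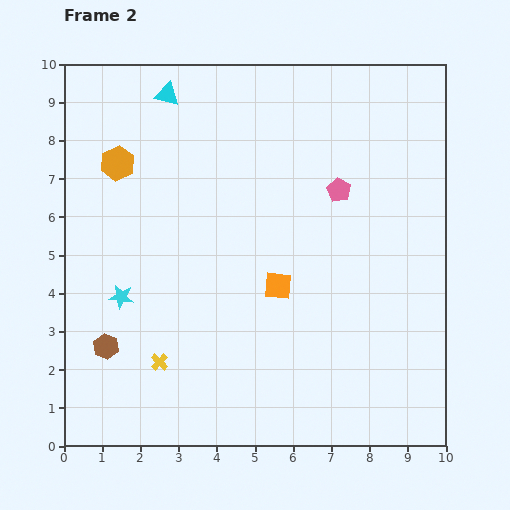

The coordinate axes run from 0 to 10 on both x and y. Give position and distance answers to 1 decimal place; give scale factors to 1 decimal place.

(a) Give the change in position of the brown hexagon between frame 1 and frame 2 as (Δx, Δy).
(-0.6, -3.7)

The brown hexagon was at (1.7, 6.3) in frame 1 and (1.1, 2.6) in frame 2.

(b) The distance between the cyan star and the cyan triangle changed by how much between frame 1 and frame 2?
+1.4

Distance in frame 1: 4.0. Distance in frame 2: 5.4.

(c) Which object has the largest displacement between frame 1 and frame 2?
the brown hexagon

(moved 3.7; next 1.4)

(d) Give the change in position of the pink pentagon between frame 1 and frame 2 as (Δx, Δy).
(1.0, 0.4)

The pink pentagon was at (6.2, 6.3) in frame 1 and (7.2, 6.7) in frame 2.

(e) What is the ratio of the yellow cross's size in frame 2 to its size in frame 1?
0.8×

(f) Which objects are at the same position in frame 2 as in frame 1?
the cyan star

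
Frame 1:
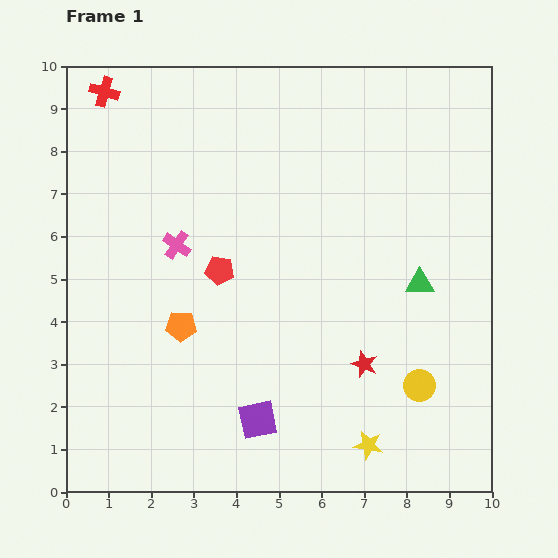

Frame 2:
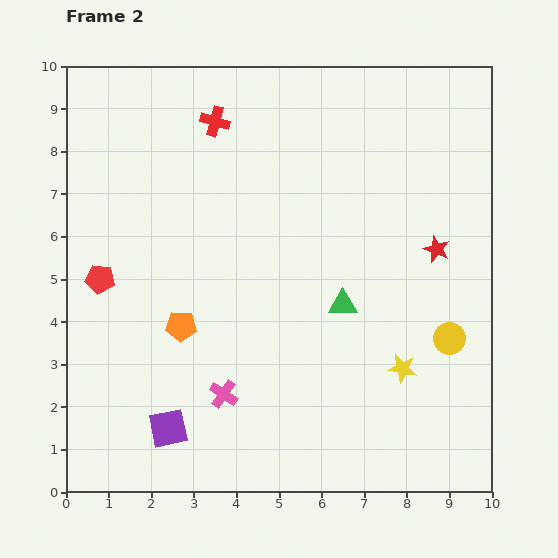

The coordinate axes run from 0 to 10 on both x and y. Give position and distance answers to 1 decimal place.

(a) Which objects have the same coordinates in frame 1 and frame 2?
the orange pentagon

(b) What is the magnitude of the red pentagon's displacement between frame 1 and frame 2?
2.8

The red pentagon moved from (3.6, 5.2) to (0.8, 5.0), a distance of √(2.8² + 0.2²) ≈ 2.8.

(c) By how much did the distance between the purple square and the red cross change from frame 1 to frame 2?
-1.2

Distance in frame 1: 8.5. Distance in frame 2: 7.3.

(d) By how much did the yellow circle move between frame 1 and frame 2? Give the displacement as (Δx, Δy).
(0.7, 1.1)

The yellow circle was at (8.3, 2.5) in frame 1 and (9.0, 3.6) in frame 2.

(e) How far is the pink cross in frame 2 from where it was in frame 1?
3.7

The pink cross moved from (2.6, 5.8) to (3.7, 2.3), a distance of √(1.1² + 3.5²) ≈ 3.7.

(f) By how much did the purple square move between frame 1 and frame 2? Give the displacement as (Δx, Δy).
(-2.1, -0.2)

The purple square was at (4.5, 1.7) in frame 1 and (2.4, 1.5) in frame 2.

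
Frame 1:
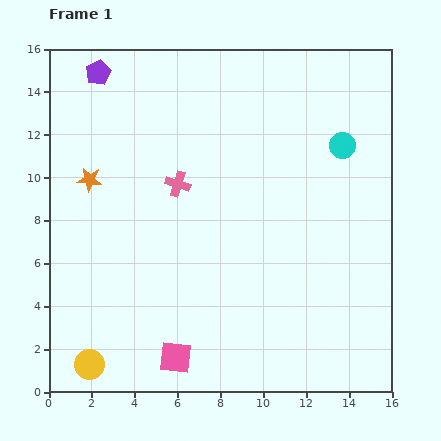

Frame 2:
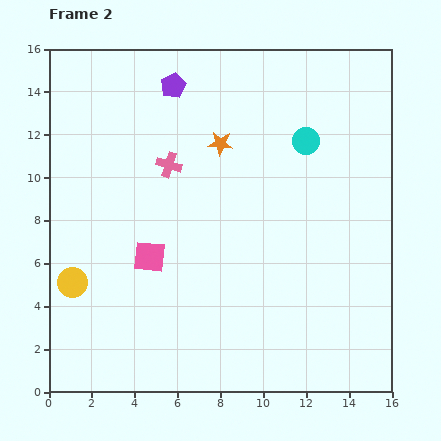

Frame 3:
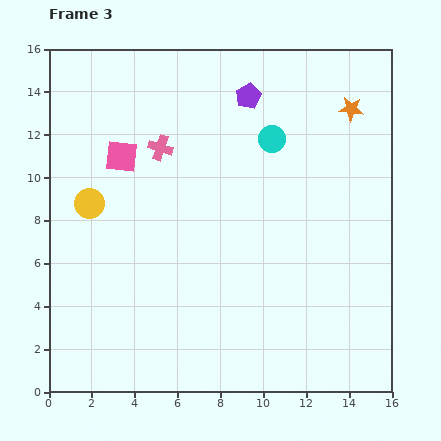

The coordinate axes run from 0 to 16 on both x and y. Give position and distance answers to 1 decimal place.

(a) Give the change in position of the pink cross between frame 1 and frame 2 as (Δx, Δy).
(-0.4, 0.9)

The pink cross was at (6.0, 9.7) in frame 1 and (5.6, 10.6) in frame 2.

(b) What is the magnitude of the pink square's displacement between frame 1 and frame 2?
4.9

The pink square moved from (5.9, 1.6) to (4.7, 6.3), a distance of √(1.2² + 4.7²) ≈ 4.9.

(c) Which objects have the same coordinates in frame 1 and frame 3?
none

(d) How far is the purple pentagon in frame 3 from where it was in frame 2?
3.5

The purple pentagon moved from (5.8, 14.3) to (9.3, 13.8), a distance of √(3.5² + 0.5²) ≈ 3.5.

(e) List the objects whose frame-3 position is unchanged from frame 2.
none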